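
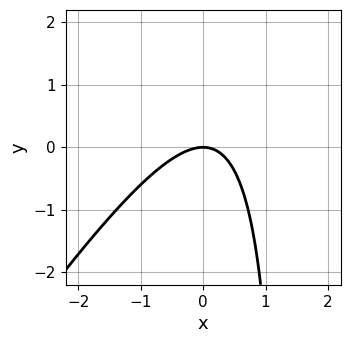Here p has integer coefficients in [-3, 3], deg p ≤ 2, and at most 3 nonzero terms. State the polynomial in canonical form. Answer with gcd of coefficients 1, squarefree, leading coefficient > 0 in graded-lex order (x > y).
3*x^2 - 2*x*y + 3*y

First, the degree is 2 — the shape is more complex than any degree-1 curve.
Next, reading off the gridlines: it meets the y-axis at y = 0 (among the integer gridlines); it meets the x-axis at x = 0 (among the integer gridlines).
Finally, assembling these constraints gives the stated polynomial.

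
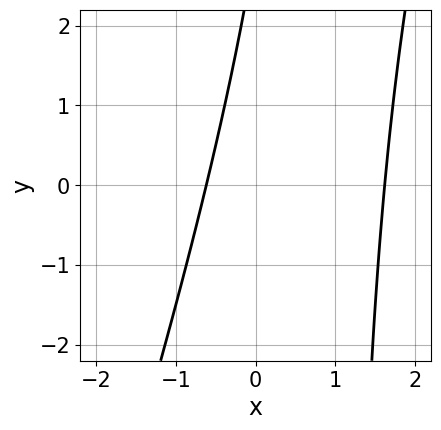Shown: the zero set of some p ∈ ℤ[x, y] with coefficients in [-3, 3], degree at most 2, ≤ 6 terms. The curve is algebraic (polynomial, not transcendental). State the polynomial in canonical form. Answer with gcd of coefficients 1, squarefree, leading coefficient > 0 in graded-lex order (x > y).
3*x^2 - x*y - 3*x + y - 3

(a) deg p = 2. The shape is more complex than any degree-1 curve.
(b) From the axis intercepts and sections: the curve avoids every integer y-axis point in the box.
(c) The integer polynomial consistent with all of this is the stated p.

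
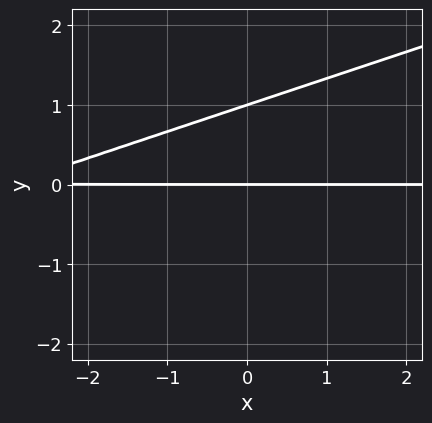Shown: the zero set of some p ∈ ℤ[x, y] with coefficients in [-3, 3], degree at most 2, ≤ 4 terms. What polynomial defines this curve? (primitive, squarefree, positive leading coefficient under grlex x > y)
x*y - 3*y^2 + 3*y

1. deg p = 2. The shape is more complex than any degree-1 curve.
2. From the axis intercepts and sections: among the integer gridlines, it crosses the y-axis at y ∈ {0, 1}; every point of the x-axis in the box is on the curve.
3. The integer polynomial consistent with all of this is the stated p.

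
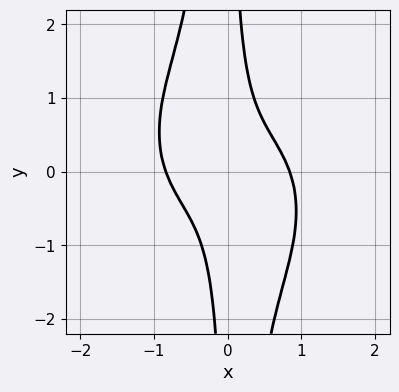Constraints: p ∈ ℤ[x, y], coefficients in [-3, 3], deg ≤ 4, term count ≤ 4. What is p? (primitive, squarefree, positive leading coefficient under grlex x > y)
2*x^4 + 2*x^2*y^2 + 2*x*y - 1

First, degree: no degree-3 curve has this shape, so deg p = 4.
Next, observable constraints: it misses every integer gridline on the y-axis.
Finally, assembling these constraints gives the stated polynomial.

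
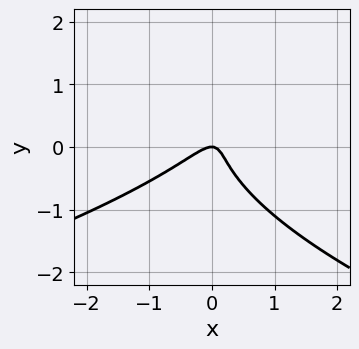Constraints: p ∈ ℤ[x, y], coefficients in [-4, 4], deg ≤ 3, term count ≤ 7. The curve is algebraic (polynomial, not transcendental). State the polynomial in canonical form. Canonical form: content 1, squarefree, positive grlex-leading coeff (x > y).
First, degree: a generic line meets the curve in up to 3 points, so deg p = 3.
Then, observable constraints: one y-axis crossing is at y = 0; one x-axis crossing is at x = 0.
Finally, fitting integer coefficients to these (and the overall shape) gives p.

3*y^3 + 3*x^2 - 3*x*y - y^2 + y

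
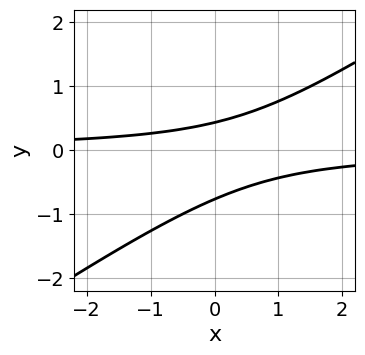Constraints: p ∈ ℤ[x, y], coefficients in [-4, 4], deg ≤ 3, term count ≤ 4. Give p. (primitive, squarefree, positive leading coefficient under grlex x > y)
2*x*y - 3*y^2 - y + 1

First, degree: the shape is more complex than any degree-1 curve, so deg p = 2.
Next, against the integer gridlines: it misses every integer gridline on the x-axis.
Finally, the integer polynomial consistent with all of this is the stated p.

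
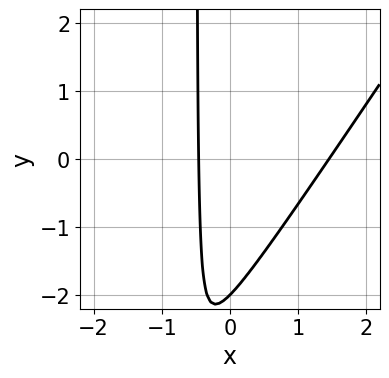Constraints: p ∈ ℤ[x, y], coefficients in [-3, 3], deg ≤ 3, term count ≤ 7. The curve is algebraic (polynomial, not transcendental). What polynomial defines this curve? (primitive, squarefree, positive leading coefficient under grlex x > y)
3*x^2 - 2*x*y - 3*x - y - 2

First, the degree is 2 — no degree-1 curve has this shape.
Then, from the axis intercepts and sections: one y-axis crossing is at y = -2.
Finally, matching integer coefficients to the picture gives p.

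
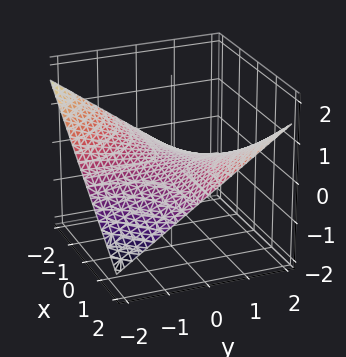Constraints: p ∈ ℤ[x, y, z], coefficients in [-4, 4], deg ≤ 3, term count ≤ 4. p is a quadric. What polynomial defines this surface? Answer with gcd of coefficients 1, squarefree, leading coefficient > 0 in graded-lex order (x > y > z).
x*y - 3*z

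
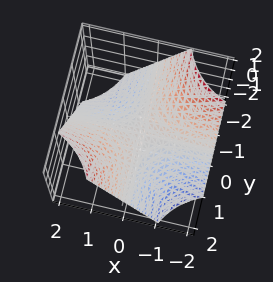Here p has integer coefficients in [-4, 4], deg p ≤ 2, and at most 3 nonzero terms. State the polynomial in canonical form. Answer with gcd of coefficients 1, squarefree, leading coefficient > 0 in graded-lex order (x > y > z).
x*y - z

(a) deg p = 2. A saddle surface; a quadric.
(b) Reading off the gridlines: every point of the x-axis in the box is on the surface; it crosses the z-axis at the gridline z = 0; every point of the y-axis in the box is on the surface.
(c) Matching integer coefficients to the picture gives p.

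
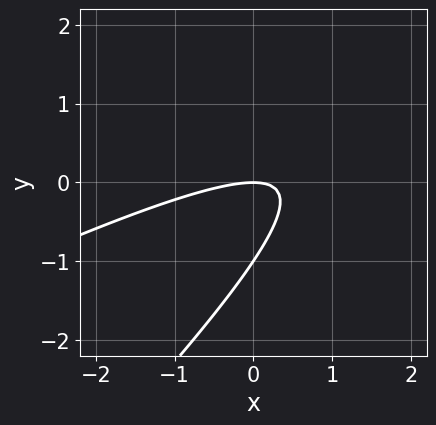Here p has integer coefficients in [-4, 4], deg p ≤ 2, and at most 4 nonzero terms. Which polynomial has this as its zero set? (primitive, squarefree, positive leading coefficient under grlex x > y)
(a) The degree is 2 — the shape is more complex than any degree-1 curve.
(b) From the axis intercepts and sections: among the integer gridlines, it crosses the y-axis at y ∈ {-1, 0}; it meets the x-axis at x = 0 (among the integer gridlines).
(c) Solving for integer coefficients yields p as stated.

x^2 - 3*x*y + 2*y^2 + 2*y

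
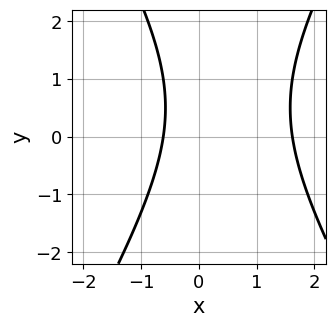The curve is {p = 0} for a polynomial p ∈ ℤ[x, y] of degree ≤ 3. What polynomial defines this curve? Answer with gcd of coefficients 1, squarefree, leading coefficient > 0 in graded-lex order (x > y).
3*x^2 - y^2 - 3*x + y - 3

First, deg p = 2.
Next, against the integer gridlines: it misses every integer gridline on the y-axis.
Finally, these observations pin down the coefficients.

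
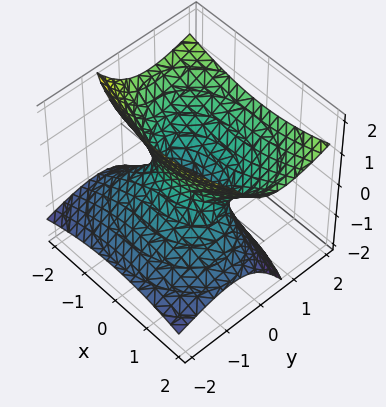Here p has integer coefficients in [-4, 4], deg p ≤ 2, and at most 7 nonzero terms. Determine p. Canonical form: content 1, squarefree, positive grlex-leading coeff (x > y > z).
x^2 + 2*y^2 - 3*y*z - 2*z^2 - 1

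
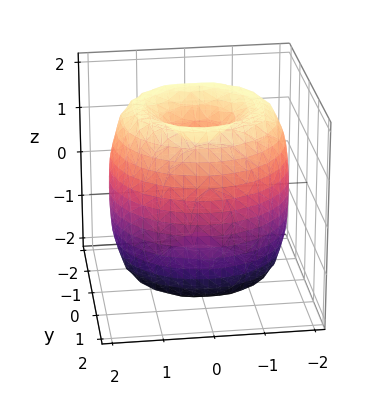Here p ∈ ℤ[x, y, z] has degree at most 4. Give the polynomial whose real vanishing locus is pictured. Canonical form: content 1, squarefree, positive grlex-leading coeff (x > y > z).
The degree is 4 — a generic line meets the surface in up to 4 points.
By symmetry, the z-axis is an axis of rotation, so x and y enter only as x² + y².
From the axis intercepts and sections: a circular section at z = 1 has radius between 1 and 2; the z-axis gridline crossings are at z ∈ {-1, 1}.
The integer polynomial consistent with all of this is the stated p.

x^4 + 2*x^2*y^2 + y^4 - 3*x^2 - 3*y^2 + z^2 - 1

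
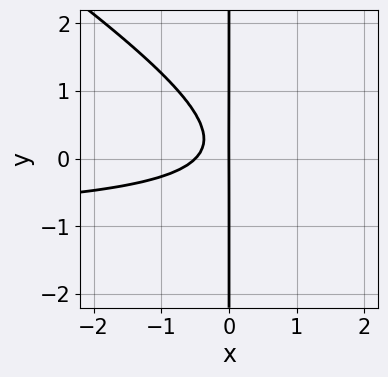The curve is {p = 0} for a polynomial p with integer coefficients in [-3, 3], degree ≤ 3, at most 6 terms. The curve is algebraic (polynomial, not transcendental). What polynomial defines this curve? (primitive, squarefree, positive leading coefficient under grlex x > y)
1. Degree: no degree-2 curve has this shape, so deg p = 3.
2. Reading off the gridlines: it crosses the x-axis at the gridline x = 0; the visible y-axis segment lies entirely on the curve.
3. Solving for integer coefficients yields p as stated.

2*x^2*y + 3*x*y^2 + 2*x^2 - x*y + x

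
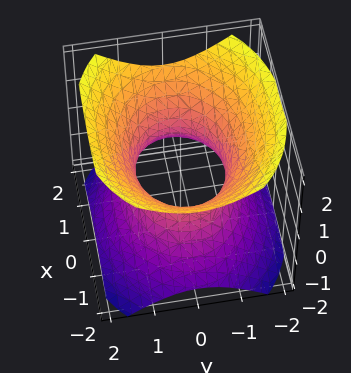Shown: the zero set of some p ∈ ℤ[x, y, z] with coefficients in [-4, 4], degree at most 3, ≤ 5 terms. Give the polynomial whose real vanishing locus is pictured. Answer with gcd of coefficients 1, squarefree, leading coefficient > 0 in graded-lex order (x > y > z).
(a) deg p = 2.
(b) Symmetries: the z ↦ −z reflection is a symmetry, so z appears only in even powers; mirror symmetry x ↦ −x ⇒ only even powers of x; mirror symmetry y ↦ −y ⇒ only even powers of y.
(c) From the visible intercepts: the y-axis gridline crossings are at y ∈ {-1, 1}; no z-intercept at any integer in the box.
(d) Solving for integer coefficients yields p as stated.

2*x^2 + 3*y^2 - 3*z^2 - 3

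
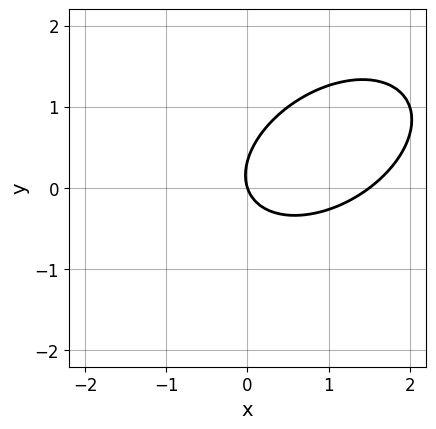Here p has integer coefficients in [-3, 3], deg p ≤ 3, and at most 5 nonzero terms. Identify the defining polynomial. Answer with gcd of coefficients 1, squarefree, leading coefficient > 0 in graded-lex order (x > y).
First, degree: no degree-1 curve has this shape, so deg p = 2.
Then, observable constraints: it meets the y-axis at y = 0 (among the integer gridlines); it crosses the x-axis at the gridline x = 0.
Finally, these observations pin down the coefficients.

2*x^2 - 2*x*y + 3*y^2 - 3*x - y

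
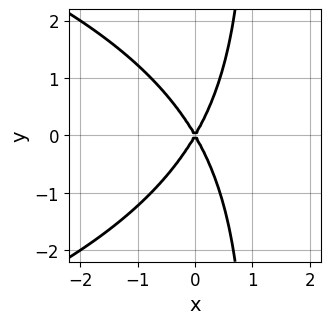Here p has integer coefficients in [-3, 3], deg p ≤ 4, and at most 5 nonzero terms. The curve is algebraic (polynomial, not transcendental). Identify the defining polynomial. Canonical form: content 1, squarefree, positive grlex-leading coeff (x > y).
x*y^2 + 3*x^2 - y^2

First, deg p = 3. The shape is more complex than any degree-2 curve.
Then, symmetries: the y ↦ −y reflection is a symmetry, so y appears only in even powers.
Next, checking where it meets the axes: one x-axis crossing is at x = 0; one y-axis crossing is at y = 0.
Finally, assembling these constraints gives the stated polynomial.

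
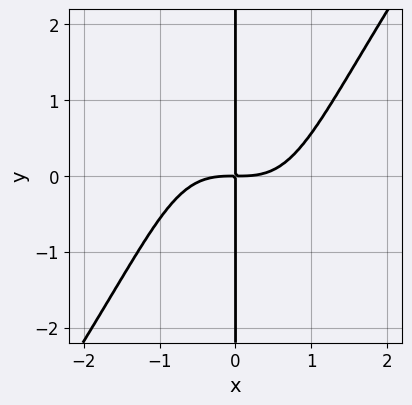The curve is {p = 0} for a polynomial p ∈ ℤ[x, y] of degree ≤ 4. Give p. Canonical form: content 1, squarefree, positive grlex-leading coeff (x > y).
2*x^4 - x^2*y^2 - 3*x*y

First, deg p = 4.
Then, from the axis intercepts and sections: the visible y-axis segment lies entirely on the curve.
Finally, solving for integer coefficients yields p as stated.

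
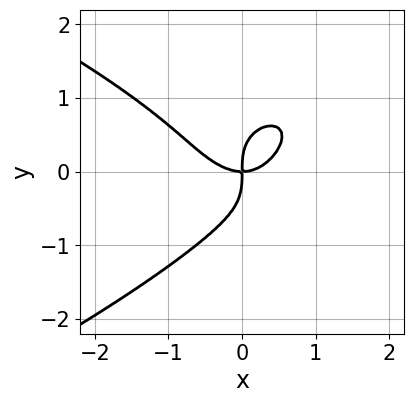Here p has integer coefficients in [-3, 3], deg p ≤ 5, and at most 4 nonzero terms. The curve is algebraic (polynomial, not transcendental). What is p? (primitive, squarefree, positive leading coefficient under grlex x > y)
Degree: a generic line meets the curve in up to 4 points, so deg p = 4.
From the visible intercepts: one y-axis crossing is at y = 0; one x-axis crossing is at x = 0.
These observations pin down the coefficients.

3*y^4 + 3*x^3 + x^2*y - 3*x*y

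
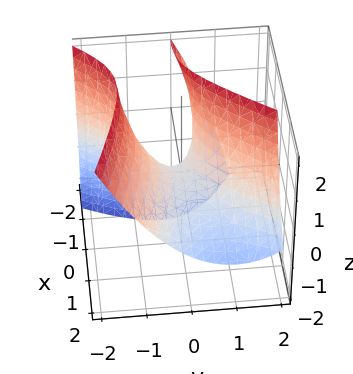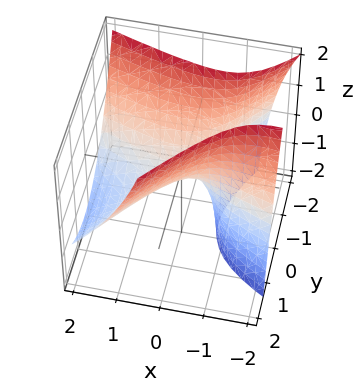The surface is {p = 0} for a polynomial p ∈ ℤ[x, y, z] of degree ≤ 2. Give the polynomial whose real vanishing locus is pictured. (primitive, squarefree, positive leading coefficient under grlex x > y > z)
x^2 + 2*x*y + 2*x*z - 2*y^2 + 2*z

1. deg p = 2.
2. Against the integer gridlines: one z-axis crossing is at z = 0; it crosses the x-axis at the gridline x = 0; one y-axis crossing is at y = 0.
3. Assembling these constraints gives the stated polynomial.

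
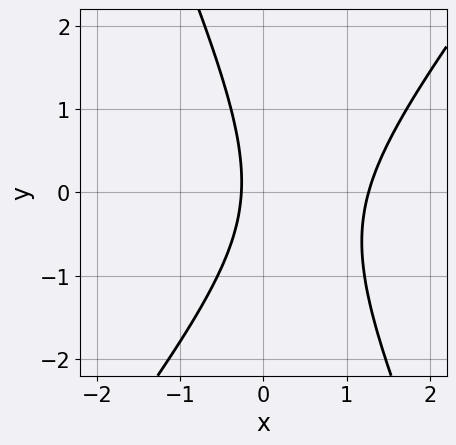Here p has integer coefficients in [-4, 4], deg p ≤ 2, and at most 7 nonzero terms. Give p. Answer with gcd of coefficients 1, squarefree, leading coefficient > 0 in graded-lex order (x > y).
1. deg p = 2. No degree-1 curve has this shape.
2. From the axis intercepts and sections: it misses every integer gridline on the y-axis.
3. Together with the visible shape, these determine p as stated.

3*x^2 - x*y - y^2 - 3*x - 1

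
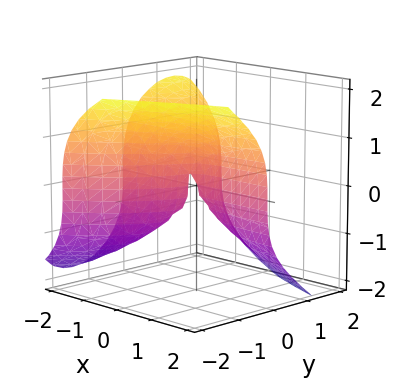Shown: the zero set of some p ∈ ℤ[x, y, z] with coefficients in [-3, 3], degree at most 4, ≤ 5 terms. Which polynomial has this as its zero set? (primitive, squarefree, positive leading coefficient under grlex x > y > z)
(a) The degree is 3 — a generic line meets the surface in up to 3 points.
(b) From the visible intercepts: it crosses the z-axis at the gridline z = 0; the visible x-axis segment lies entirely on the surface; it crosses the y-axis at the gridline y = 0.
(c) The integer polynomial consistent with all of this is the stated p.

y^3 + z^3 + 3*x*y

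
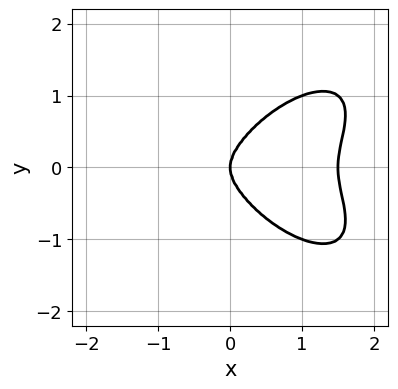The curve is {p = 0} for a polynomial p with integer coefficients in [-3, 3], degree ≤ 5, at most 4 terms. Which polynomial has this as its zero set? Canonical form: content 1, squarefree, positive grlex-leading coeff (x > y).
First, deg p = 4.
Next, symmetries: the y ↦ −y reflection is a symmetry, so y appears only in even powers.
Then, observable constraints: one y-axis crossing is at y = 0; it meets the x-axis at x = 0 (among the integer gridlines).
Finally, together with the visible shape, these determine p as stated.

2*x^4 + 3*y^4 - 3*x^3 - 2*x*y^2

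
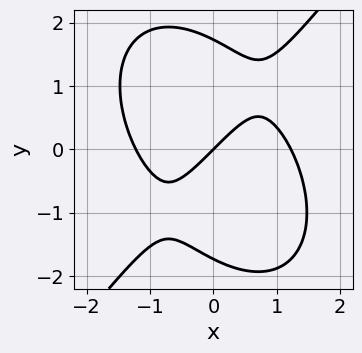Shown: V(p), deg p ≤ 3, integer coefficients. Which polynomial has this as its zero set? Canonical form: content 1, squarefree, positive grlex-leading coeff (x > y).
deg p = 3. No degree-2 curve has this shape.
Against the integer gridlines: it crosses the x-axis at the gridline x = 0; it meets the y-axis at y = 0 (among the integer gridlines).
The integer polynomial consistent with all of this is the stated p.

2*x^3 - y^3 - 3*x + 3*y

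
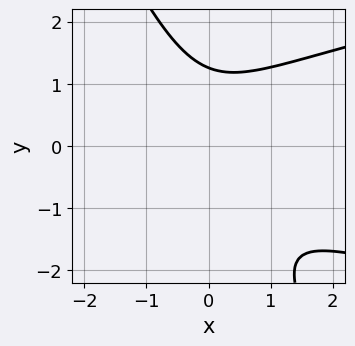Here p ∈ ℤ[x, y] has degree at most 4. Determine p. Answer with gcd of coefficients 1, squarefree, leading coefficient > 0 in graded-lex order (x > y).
2*x*y^2 + y^3 - 2*x^2 - x*y - 2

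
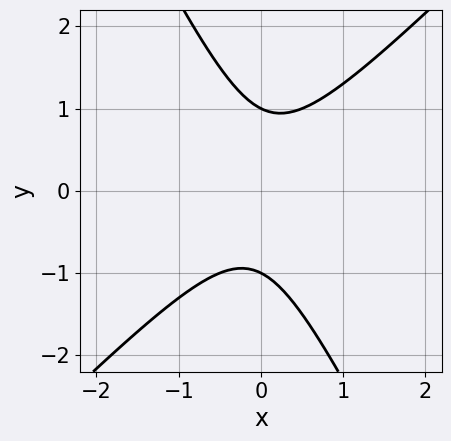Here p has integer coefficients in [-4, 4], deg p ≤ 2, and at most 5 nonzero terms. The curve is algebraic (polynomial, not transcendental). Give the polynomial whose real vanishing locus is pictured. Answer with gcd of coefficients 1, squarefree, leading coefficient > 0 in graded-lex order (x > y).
(a) deg p = 2. No degree-1 curve has this shape.
(b) From the visible intercepts: among the integer gridlines, it crosses the y-axis at y ∈ {-1, 1}; no x-intercept at any integer in the box.
(c) Fitting integer coefficients to these (and the overall shape) gives p.

2*x^2 - x*y - y^2 + 1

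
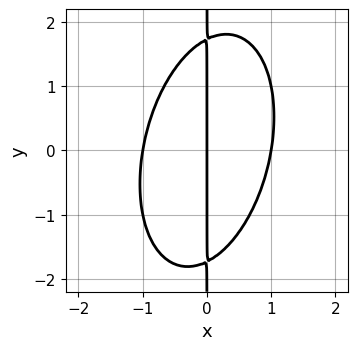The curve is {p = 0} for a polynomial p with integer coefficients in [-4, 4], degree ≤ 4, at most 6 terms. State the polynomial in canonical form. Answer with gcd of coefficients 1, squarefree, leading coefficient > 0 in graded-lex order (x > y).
3*x^3 - x^2*y + x*y^2 - 3*x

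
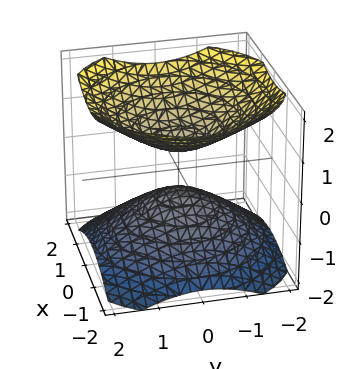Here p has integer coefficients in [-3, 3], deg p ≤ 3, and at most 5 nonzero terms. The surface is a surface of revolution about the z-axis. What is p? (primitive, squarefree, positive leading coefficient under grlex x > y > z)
2*x^2 + 2*y^2 - 3*z^2 + 1

1. There are 2 components. Treating them together as one polynomial.
2. Degree: no degree-1 surface has this shape, so deg p = 2.
3. By symmetry, the surface is invariant under rotation about z: p = q(x² + y², z).
4. Reading off the gridlines: the surface avoids every integer x-axis point in the box; a circular section at z = -1 has radius exactly 1; the surface avoids every integer y-axis point in the box.
5. Solving for integer coefficients yields p as stated.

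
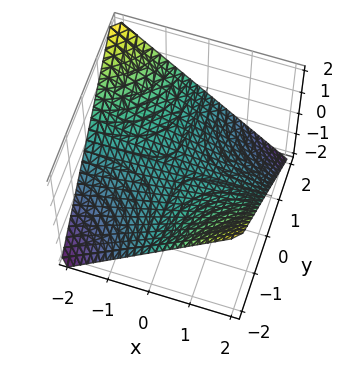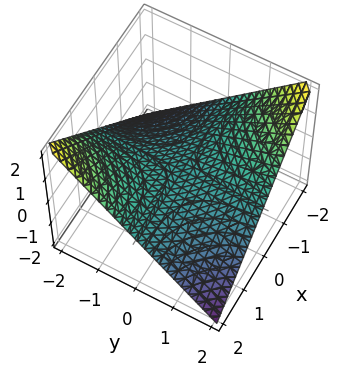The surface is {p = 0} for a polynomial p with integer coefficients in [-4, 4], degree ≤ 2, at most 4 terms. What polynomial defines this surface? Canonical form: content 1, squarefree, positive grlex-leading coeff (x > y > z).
x*y + 2*z

1. deg p = 2.
2. Against the integer gridlines: it meets the z-axis at z = 0 (among the integer gridlines); every point of the y-axis in the box is on the surface; every point of the x-axis in the box is on the surface.
3. Solving for integer coefficients yields p as stated.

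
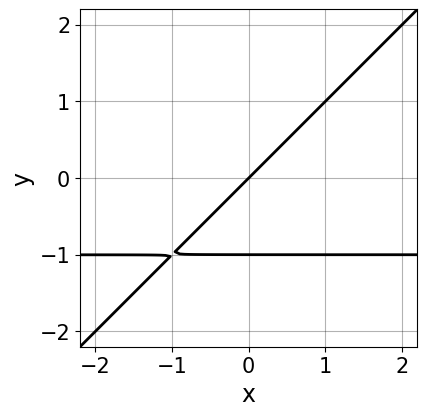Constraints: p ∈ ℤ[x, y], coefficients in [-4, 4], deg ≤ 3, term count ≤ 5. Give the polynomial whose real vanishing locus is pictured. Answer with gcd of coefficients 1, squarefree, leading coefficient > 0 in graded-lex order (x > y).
x*y - y^2 + x - y

Degree: a generic line meets the curve in up to 2 points, so deg p = 2.
Checking where it meets the axes: it crosses the x-axis at the gridline x = 0; the y-axis gridline crossings are at y ∈ {-1, 0}.
The integer polynomial consistent with all of this is the stated p.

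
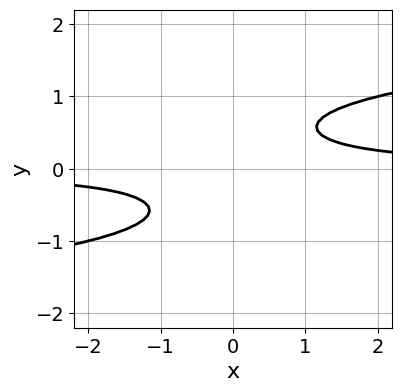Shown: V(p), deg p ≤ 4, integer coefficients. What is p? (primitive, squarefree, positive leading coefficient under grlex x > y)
3*y^4 - 2*x*y + 1

First, degree: no degree-3 curve has this shape, so deg p = 4.
Next, checking where it meets the axes: it misses every integer gridline on the x-axis; it misses every integer gridline on the y-axis.
Finally, matching integer coefficients to the picture gives p.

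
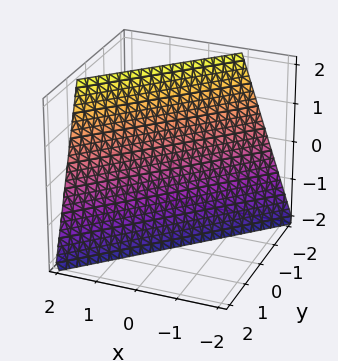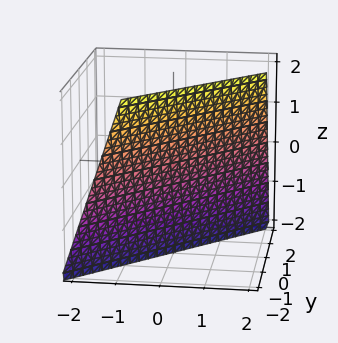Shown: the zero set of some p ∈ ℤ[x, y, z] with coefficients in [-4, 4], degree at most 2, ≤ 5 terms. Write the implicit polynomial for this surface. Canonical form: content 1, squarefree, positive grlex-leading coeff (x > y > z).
deg p = 1. Every cross-section is a straight line — this is a plane.
From the axis intercepts and sections: it crosses the z-axis at the gridline z = -2.
Assembling these constraints gives the stated polynomial.

3*x - 3*y - z - 2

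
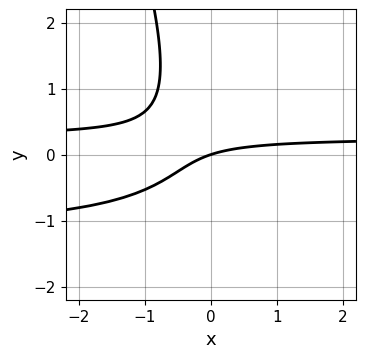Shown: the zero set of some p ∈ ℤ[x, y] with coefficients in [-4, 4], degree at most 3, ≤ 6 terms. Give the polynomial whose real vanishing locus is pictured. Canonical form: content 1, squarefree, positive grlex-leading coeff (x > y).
1. deg p = 3. A generic line meets the curve in up to 3 points.
2. From the axis intercepts and sections: it meets the x-axis at x = 0 (among the integer gridlines); it crosses the y-axis at the gridline y = 0.
3. These observations pin down the coefficients.

3*x*y^2 + y^3 + 3*x*y - x + 3*y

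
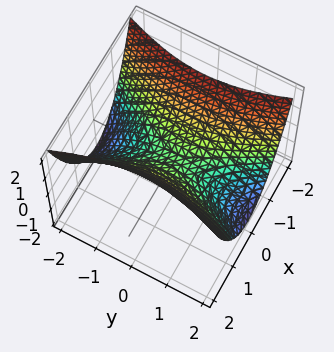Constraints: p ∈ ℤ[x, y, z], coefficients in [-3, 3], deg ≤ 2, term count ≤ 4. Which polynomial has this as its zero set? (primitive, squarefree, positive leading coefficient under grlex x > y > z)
First, deg p = 2. A hyperbolic paraboloid; a quadric.
Then, symmetries: mirror symmetry y ↦ −y ⇒ only even powers of y; the x ↦ −x reflection is a symmetry, so x appears only in even powers.
Next, against the integer gridlines: it crosses the y-axis at the gridline y = 0; one z-axis crossing is at z = 0; it crosses the x-axis at the gridline x = 0.
Finally, matching integer coefficients to the picture gives p.

3*x^2 - y^2 - 3*z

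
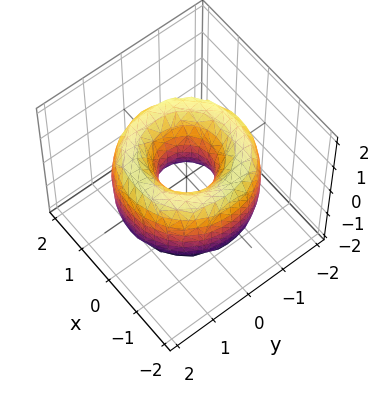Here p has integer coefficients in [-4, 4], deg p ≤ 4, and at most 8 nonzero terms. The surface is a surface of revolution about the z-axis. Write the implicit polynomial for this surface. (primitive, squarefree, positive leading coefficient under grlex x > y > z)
x^4 + 2*x^2*y^2 + y^4 - 3*x^2 - 3*y^2 + z^2 + 1

1. The degree is 4 — no degree-3 surface has this shape.
2. By symmetry, every cross-section ⟂ z is a circle, so x, y appear only via x² + y².
3. Against the integer gridlines: a circular section at z = 0 has radius between 0 and 1; the surface avoids every integer z-axis point in the box.
4. Together with the visible shape, these determine p as stated.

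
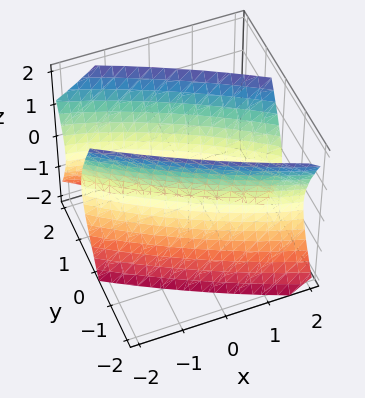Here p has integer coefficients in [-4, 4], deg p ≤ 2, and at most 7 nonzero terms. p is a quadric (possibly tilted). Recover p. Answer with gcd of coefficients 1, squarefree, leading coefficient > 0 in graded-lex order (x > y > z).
x^2 + 3*x*y + 3*y^2 - z^2 - 2

1. There are 2 components. Treating them together as one polynomial.
2. The degree is 2 — a generic line meets the surface in up to 2 points.
3. Reading off the gridlines: the surface avoids every integer z-axis point in the box.
4. These observations pin down the coefficients.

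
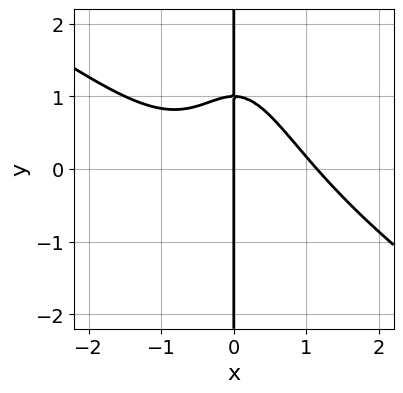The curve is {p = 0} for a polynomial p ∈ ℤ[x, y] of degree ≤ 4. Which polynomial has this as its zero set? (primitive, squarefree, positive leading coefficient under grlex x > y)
First, the degree is 4 — a generic line meets the curve in up to 4 points.
Then, reading off the gridlines: every point of the y-axis in the box is on the curve; it meets the x-axis at x = 0 (among the integer gridlines).
Finally, assembling these constraints gives the stated polynomial.

2*x^4 + 3*x^3*y + 3*x*y - 3*x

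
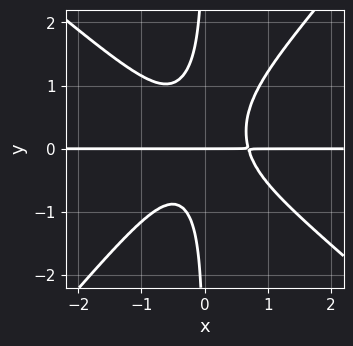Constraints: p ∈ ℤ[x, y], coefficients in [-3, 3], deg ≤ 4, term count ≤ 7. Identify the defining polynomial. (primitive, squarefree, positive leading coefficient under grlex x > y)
3*x^3*y + x^2*y^2 - 3*x*y^3 + x*y^2 - y

First, deg p = 4. No degree-3 curve has this shape.
Then, checking where it meets the axes: it crosses the y-axis at the gridline y = 0; every point of the x-axis in the box is on the curve.
Finally, fitting integer coefficients to these (and the overall shape) gives p.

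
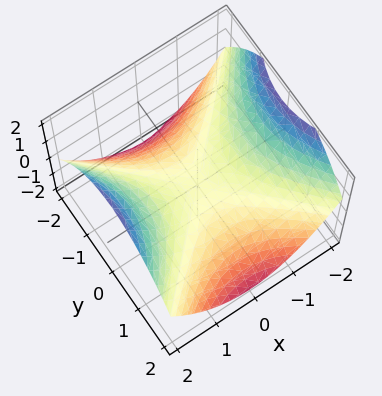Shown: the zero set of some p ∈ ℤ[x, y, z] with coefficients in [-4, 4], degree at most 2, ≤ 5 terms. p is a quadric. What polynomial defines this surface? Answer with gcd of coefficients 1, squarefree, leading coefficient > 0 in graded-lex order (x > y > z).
x^2 - y^2 - 2*z

Degree: a saddle surface; a quadric, so deg p = 2.
Symmetries: it's symmetric under y → −y, forcing even powers of y; it's symmetric under x → −x, forcing even powers of x.
Checking where it meets the axes: it crosses the z-axis at the gridline z = 0; it meets the y-axis at y = 0 (among the integer gridlines); it meets the x-axis at x = 0 (among the integer gridlines).
Together with the visible shape, these determine p as stated.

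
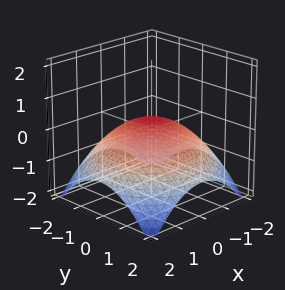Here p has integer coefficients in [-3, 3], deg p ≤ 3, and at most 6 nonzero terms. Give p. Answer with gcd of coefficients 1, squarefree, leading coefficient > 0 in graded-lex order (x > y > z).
deg p = 2. No degree-1 surface has this shape.
By symmetry, the z-axis is an axis of rotation, so x and y enter only as x² + y².
From the visible intercepts: among the integer gridlines, it crosses the y-axis at y ∈ {-1, 1}; a circular section at z = 0 has radius exactly 1; among the integer gridlines, it crosses the x-axis at x ∈ {-1, 1}.
Matching integer coefficients to the picture gives p.

x^2 + y^2 + 3*z - 1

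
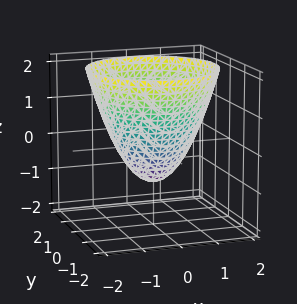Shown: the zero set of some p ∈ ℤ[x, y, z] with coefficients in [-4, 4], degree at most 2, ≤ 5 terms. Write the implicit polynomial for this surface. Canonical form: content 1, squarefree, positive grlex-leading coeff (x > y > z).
1. The degree is 2 — a generic line meets the surface in up to 2 points.
2. Symmetry: the surface is invariant under rotation about z: p = q(x² + y², z).
3. Reading off the gridlines: the y-axis gridline crossings are at y ∈ {-1, 1}; the x-axis gridline crossings are at x ∈ {-1, 1}; a circular section at z = 1 has radius between 1 and 2; it meets the z-axis at z = -1 (among the integer gridlines).
4. Fitting integer coefficients to these (and the overall shape) gives p.

x^2 + y^2 - z - 1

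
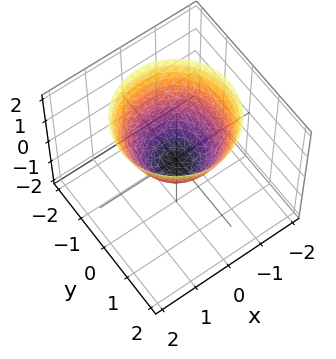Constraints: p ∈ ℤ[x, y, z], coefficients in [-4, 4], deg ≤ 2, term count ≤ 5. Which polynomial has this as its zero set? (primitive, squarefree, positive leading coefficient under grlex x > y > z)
First, degree: a generic line meets the surface in up to 2 points, so deg p = 2.
Then, symmetries: the surface is invariant under rotation about z: p = q(x² + y², z).
Next, checking where it meets the axes: a circular section at z = 2 has radius between 1 and 2.
Finally, fitting integer coefficients to these (and the overall shape) gives p.

3*x^2 + 3*y^2 - 3*z - 1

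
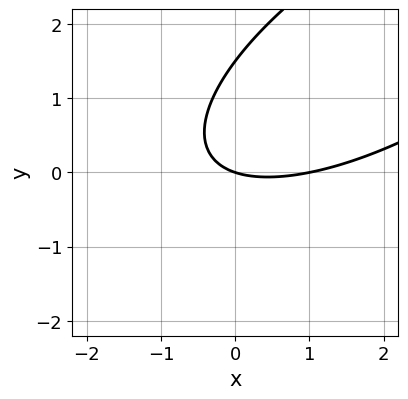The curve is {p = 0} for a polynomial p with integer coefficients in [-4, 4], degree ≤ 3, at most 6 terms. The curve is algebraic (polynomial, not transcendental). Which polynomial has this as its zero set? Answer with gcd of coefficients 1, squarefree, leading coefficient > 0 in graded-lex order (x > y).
The degree is 2 — the shape is more complex than any degree-1 curve.
From the axis intercepts and sections: among the integer gridlines, it crosses the x-axis at x ∈ {0, 1}; one y-axis crossing is at y = 0.
Putting this together gives p.

x^2 - 2*x*y + 2*y^2 - x - 3*y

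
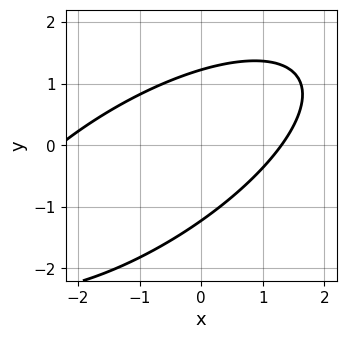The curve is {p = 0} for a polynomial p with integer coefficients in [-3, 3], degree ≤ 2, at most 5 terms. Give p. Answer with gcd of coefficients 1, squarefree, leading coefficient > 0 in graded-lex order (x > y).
x^2 - 2*x*y + 2*y^2 + x - 3

deg p = 2. A generic line meets the curve in up to 2 points.
Putting this together gives p.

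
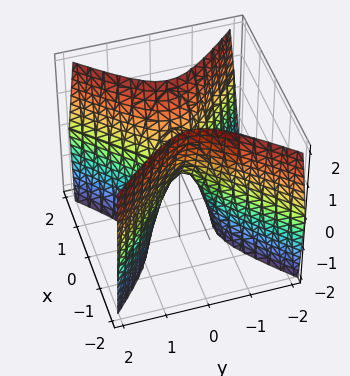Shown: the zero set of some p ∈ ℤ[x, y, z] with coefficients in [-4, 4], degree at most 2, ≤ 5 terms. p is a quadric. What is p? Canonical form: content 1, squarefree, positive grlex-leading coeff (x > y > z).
3*x^2 - 3*y^2 - z

1. deg p = 2.
2. Symmetries: it's symmetric under x → −x, forcing even powers of x; mirror symmetry y ↦ −y ⇒ only even powers of y.
3. Checking where it meets the axes: it crosses the z-axis at the gridline z = 0; one x-axis crossing is at x = 0.
4. Together with the visible shape, these determine p as stated.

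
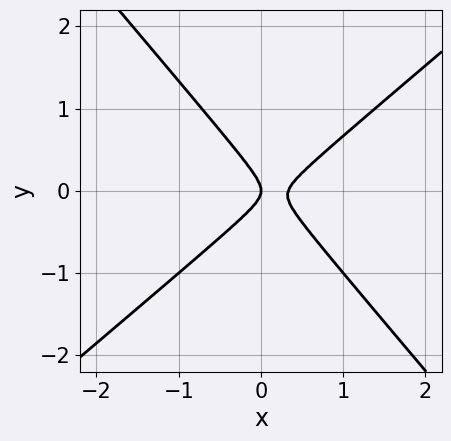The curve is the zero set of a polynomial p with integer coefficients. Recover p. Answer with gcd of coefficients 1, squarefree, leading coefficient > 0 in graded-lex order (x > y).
(a) deg p = 2. The shape is more complex than any degree-1 curve.
(b) Observable constraints: one y-axis crossing is at y = 0; one x-axis crossing is at x = 0.
(c) The integer polynomial consistent with all of this is the stated p.

3*x^2 - x*y - 3*y^2 - x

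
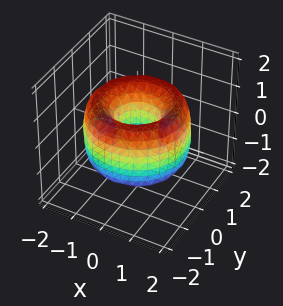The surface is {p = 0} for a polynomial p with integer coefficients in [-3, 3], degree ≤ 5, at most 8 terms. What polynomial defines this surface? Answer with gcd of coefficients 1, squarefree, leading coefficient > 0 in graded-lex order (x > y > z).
1. Degree: no degree-3 surface has this shape, so deg p = 4.
2. Symmetries: rotational symmetry about the z-axis ⇒ p depends on x, y only through x² + y².
3. Checking where it meets the axes: a circular section at z = 1 has radius exactly 1; the surface avoids every integer z-axis point in the box.
4. Solving for integer coefficients yields p as stated.

x^4 + 2*x^2*y^2 + y^4 - 3*x^2 - 3*y^2 + z^2 + 1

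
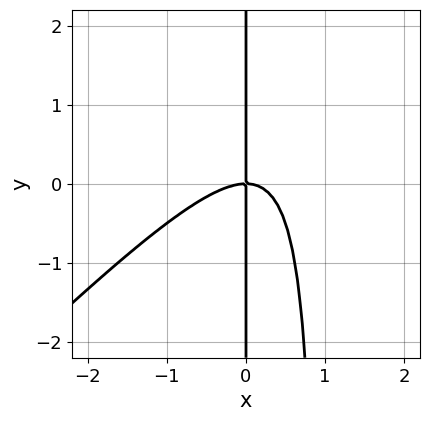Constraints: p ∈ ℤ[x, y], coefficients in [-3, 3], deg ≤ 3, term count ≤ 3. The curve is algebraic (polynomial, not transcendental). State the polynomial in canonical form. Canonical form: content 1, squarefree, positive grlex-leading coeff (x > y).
First, the degree is 3 — no degree-2 curve has this shape.
Then, against the integer gridlines: it crosses the x-axis at the gridline x = 0; the visible y-axis segment lies entirely on the curve.
Finally, these observations pin down the coefficients.

x^3 - x^2*y + x*y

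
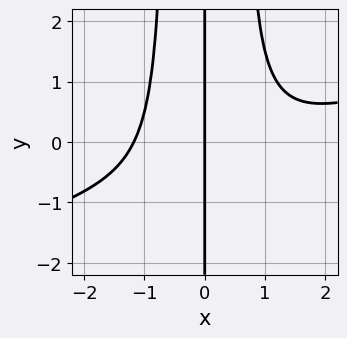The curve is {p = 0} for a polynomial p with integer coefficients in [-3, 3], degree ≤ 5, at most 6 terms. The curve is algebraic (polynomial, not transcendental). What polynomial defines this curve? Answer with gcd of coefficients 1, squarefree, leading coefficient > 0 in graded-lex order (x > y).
x^4 - 3*x^3*y - x^3 + x*y + 3*x

First, degree: no degree-3 curve has this shape, so deg p = 4.
Then, reading off the gridlines: the visible y-axis segment lies entirely on the curve; it meets the x-axis at x = 0 (among the integer gridlines).
Finally, solving for integer coefficients yields p as stated.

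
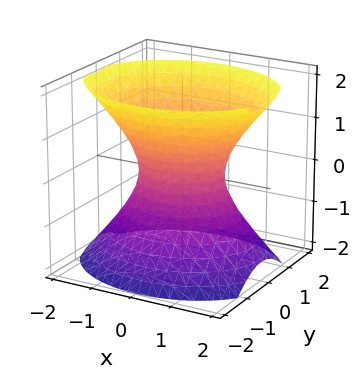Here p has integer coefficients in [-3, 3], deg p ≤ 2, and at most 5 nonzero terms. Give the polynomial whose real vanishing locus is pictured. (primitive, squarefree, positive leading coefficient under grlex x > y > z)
2*x^2 + 3*y^2 - 2*z^2 - 2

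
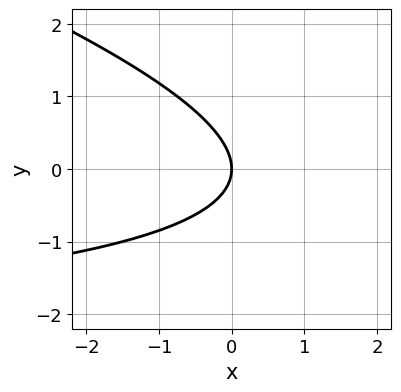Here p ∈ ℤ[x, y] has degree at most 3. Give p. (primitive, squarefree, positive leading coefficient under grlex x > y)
x*y + 3*y^2 + 3*x

First, the degree is 2 — no degree-1 curve has this shape.
Next, against the integer gridlines: it crosses the y-axis at the gridline y = 0; it crosses the x-axis at the gridline x = 0.
Finally, solving for integer coefficients yields p as stated.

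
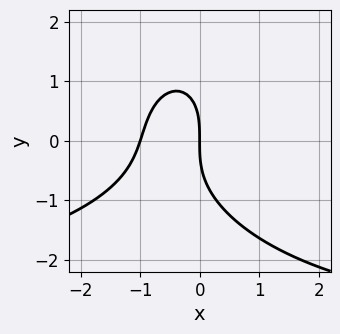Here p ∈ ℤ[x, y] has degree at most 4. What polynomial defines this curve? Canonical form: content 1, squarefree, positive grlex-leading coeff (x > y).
x^2*y + y^3 + 3*x^2 + 3*x

(a) Degree: the shape is more complex than any degree-2 curve, so deg p = 3.
(b) Checking where it meets the axes: it crosses the y-axis at the gridline y = 0; among the integer gridlines, it crosses the x-axis at x ∈ {-1, 0}.
(c) Together with the visible shape, these determine p as stated.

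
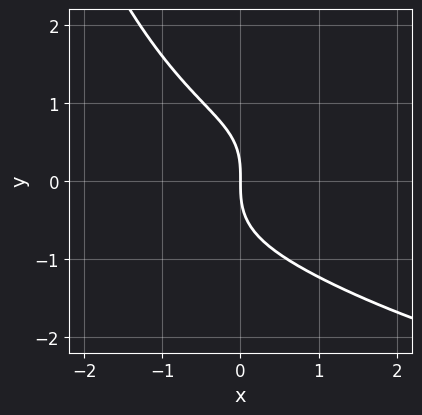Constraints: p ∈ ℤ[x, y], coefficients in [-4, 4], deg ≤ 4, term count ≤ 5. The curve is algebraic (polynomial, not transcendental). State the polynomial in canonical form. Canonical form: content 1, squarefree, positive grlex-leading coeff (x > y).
First, degree: no degree-3 curve has this shape, so deg p = 4.
Then, against the integer gridlines: it meets the x-axis at x = 0 (among the integer gridlines); it crosses the y-axis at the gridline y = 0.
Finally, matching integer coefficients to the picture gives p.

x^2*y^2 - x^3 + x^2*y - 2*y^3 - 3*x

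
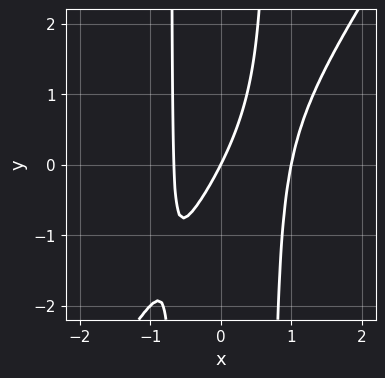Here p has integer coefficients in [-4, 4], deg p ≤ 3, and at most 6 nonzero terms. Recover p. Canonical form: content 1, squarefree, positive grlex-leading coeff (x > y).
(a) The degree is 3 — the shape is more complex than any degree-2 curve.
(b) From the axis intercepts and sections: among the integer gridlines, it crosses the x-axis at x ∈ {0, 1}; it meets the y-axis at y = 0 (among the integer gridlines).
(c) Assembling these constraints gives the stated polynomial.

3*x^3 - 2*x^2*y - x^2 - 2*x + y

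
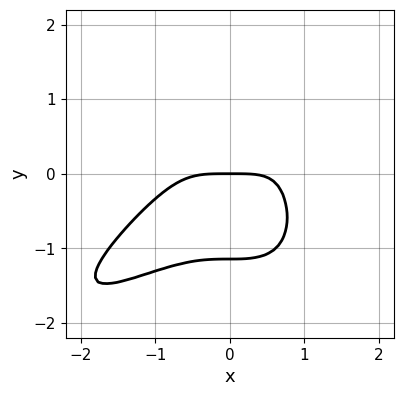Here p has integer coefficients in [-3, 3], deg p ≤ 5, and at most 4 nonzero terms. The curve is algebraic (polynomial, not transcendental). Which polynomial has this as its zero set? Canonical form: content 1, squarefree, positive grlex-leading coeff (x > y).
2*x^4 - 3*x^3*y + 2*y^4 + 3*y

Degree: no degree-3 curve has this shape, so deg p = 4.
Against the integer gridlines: it meets the y-axis at y = 0 (among the integer gridlines); it crosses the x-axis at the gridline x = 0.
Putting this together gives p.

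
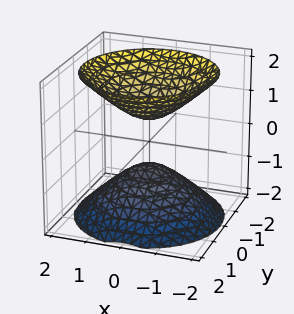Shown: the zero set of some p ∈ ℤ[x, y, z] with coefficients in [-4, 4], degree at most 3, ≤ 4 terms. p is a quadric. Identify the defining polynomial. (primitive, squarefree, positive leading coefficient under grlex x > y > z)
First, the picture has 2 separate pieces. They look like related sheets of one shape, so recover p as a whole.
Next, degree: two sheets facing apart; a quadric, so deg p = 2.
Next, symmetries: the z ↦ −z reflection is a symmetry, so z appears only in even powers; the surface is invariant under rotation about z: p = q(x² + y², z).
Next, from the axis intercepts and sections: a circular section at z = 2 has radius between 1 and 2; it misses every integer gridline on the x-axis; it misses every integer gridline on the y-axis.
Finally, solving for integer coefficients yields p as stated.

2*x^2 + 2*y^2 - 2*z^2 + 1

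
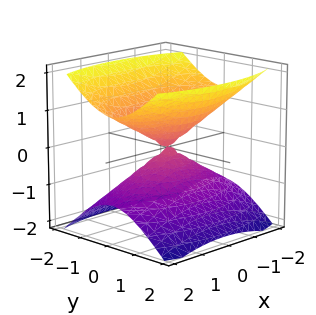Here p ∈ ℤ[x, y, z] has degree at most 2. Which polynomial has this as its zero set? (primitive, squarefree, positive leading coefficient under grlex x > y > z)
x^2 + 3*y^2 - 3*z^2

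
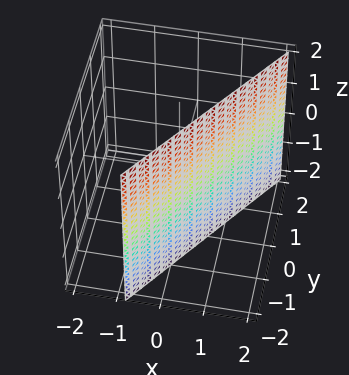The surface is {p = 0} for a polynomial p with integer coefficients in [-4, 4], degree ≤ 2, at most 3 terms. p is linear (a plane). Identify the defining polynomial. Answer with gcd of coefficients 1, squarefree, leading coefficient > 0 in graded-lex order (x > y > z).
3*x - 2*y - 2

1. deg p = 1. Every cross-section is a straight line — this is a plane.
2. From the axis intercepts and sections: one y-axis crossing is at y = -1; the surface avoids every integer z-axis point in the box.
3. Assembling these constraints gives the stated polynomial.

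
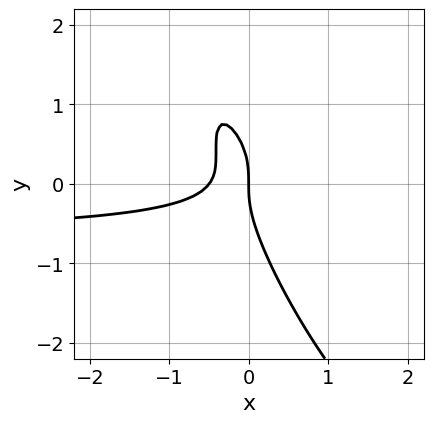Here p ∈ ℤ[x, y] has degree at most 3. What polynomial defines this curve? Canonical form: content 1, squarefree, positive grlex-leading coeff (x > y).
3*x^2*y + 3*x*y^2 + y^3 + 2*x^2 + x

1. Degree: the shape is more complex than any degree-2 curve, so deg p = 3.
2. From the axis intercepts and sections: it crosses the y-axis at the gridline y = 0; it crosses the x-axis at the gridline x = 0.
3. These observations pin down the coefficients.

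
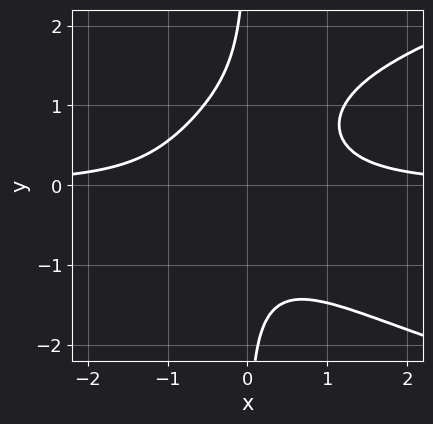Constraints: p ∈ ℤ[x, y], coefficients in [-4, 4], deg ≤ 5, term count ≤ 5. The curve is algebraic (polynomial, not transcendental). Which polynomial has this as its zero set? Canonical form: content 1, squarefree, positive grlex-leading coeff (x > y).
Degree: no degree-3 curve has this shape, so deg p = 4.
Reading off the gridlines: the curve avoids every integer y-axis point in the box; it misses every integer gridline on the x-axis.
Matching integer coefficients to the picture gives p.

2*x*y^3 - 3*x^2*y + 2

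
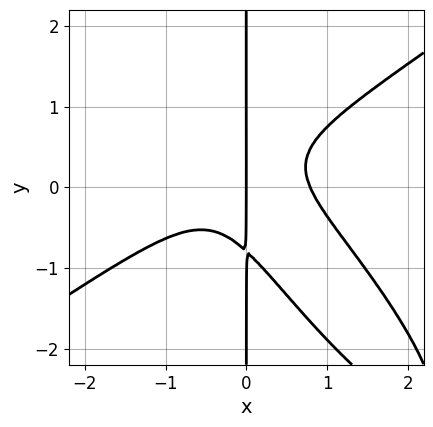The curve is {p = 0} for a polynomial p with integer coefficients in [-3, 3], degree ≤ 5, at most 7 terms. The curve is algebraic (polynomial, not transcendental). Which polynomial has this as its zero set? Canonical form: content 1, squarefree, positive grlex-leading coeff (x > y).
First, deg p = 4. A generic line meets the curve in up to 4 points.
Next, observable constraints: every point of the y-axis in the box is on the curve; it crosses the x-axis at the gridline x = 0.
Finally, together with the visible shape, these determine p as stated.

2*x^4 - 3*x^2*y^2 - 2*x*y^3 + 2*x^2*y - x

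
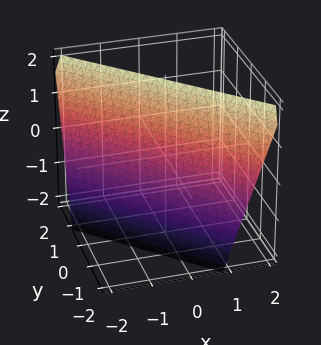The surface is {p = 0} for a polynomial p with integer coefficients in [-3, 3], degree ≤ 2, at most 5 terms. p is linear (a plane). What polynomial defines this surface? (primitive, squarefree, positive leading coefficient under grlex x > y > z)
3*x + 3*y - z + 2

deg p = 1. The surface is flat (a plane).
From the axis intercepts and sections: one z-axis crossing is at z = 2.
Fitting integer coefficients to these (and the overall shape) gives p.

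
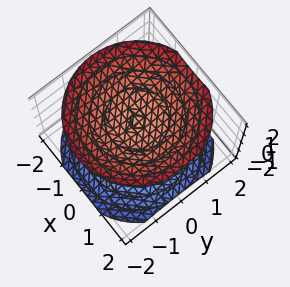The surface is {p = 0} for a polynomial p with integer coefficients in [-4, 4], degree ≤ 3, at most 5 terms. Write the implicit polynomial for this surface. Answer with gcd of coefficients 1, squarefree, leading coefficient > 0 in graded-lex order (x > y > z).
The picture has 2 separate pieces. Treating them together as one polynomial.
The degree is 2 — two separate bowl-shaped sheets opening away from each other; a quadric.
Symmetries: the z-axis is an axis of rotation, so x and y enter only as x² + y²; it's symmetric under z → −z, forcing even powers of z.
Reading off the gridlines: no x-intercept at any integer in the box; it misses every integer gridline on the y-axis; among the integer gridlines, it crosses the z-axis at z ∈ {-1, 1}.
Matching integer coefficients to the picture gives p.

2*x^2 + 2*y^2 - 3*z^2 + 3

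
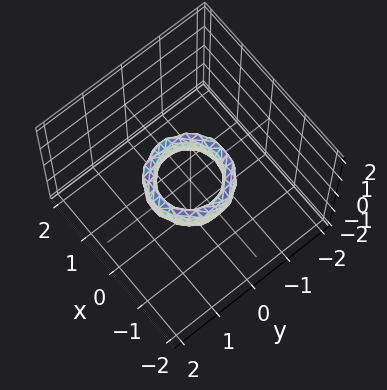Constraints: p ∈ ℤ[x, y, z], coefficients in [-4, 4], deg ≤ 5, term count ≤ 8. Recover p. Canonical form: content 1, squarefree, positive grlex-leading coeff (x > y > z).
First, deg p = 4. The shape is more complex than any degree-3 surface.
Then, symmetry: the surface is invariant under rotation about z: p = q(x² + y², z).
Next, observable constraints: among the integer gridlines, it crosses the y-axis at y ∈ {-1, 1}; it misses every integer gridline on the z-axis.
Finally, fitting integer coefficients to these (and the overall shape) gives p. Check: (1, 0, 0) on the x-axis lies on the surface, and p(1, 0, 0) = 0. ✓

2*x^4 + 4*x^2*y^2 + 2*y^4 - 3*x^2 - 3*y^2 + z^2 + 1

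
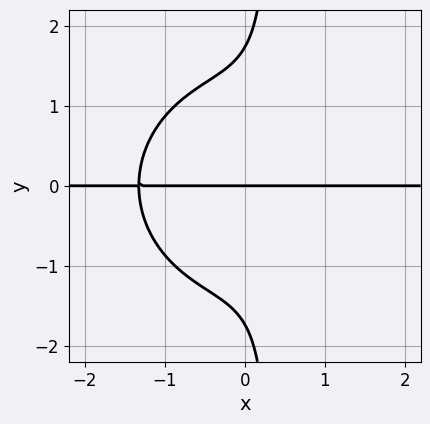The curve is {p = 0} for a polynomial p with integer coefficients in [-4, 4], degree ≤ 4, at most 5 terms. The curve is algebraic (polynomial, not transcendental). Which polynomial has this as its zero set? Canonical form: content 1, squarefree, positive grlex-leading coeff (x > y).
3*x^3*y + 3*x*y^3 - y^3 - 3*x*y + 3*y

1. Degree: the shape is more complex than any degree-3 curve, so deg p = 4.
2. From the axis intercepts and sections: every point of the x-axis in the box is on the curve; one y-axis crossing is at y = 0.
3. The integer polynomial consistent with all of this is the stated p.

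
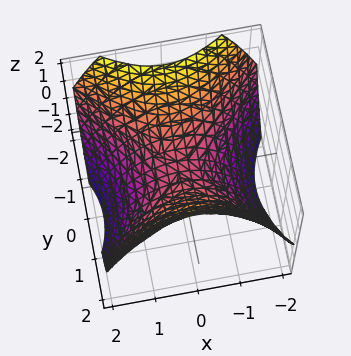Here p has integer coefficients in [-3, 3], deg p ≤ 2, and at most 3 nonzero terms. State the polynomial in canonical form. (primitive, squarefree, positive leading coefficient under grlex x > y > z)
2*x^2 - 2*y^2 + 3*z

1. Degree: a hyperbolic paraboloid; a quadric, so deg p = 2.
2. Symmetries: mirror symmetry y ↦ −y ⇒ only even powers of y; it's symmetric under x → −x, forcing even powers of x.
3. From the axis intercepts and sections: one y-axis crossing is at y = 0; it crosses the z-axis at the gridline z = 0; one x-axis crossing is at x = 0.
4. Putting this together gives p.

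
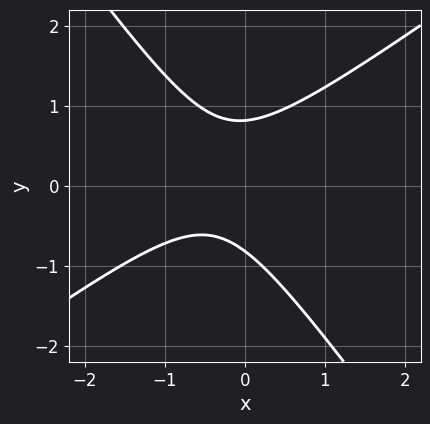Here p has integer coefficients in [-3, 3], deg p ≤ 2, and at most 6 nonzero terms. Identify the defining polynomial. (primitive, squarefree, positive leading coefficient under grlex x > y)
(a) deg p = 2. The shape is more complex than any degree-1 curve.
(b) From the visible intercepts: no x-intercept at any integer in the box.
(c) Assembling these constraints gives the stated polynomial.

3*x^2 - 2*x*y - 3*y^2 + 2*x + 2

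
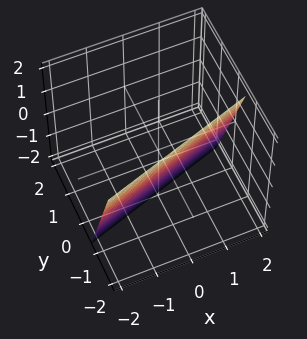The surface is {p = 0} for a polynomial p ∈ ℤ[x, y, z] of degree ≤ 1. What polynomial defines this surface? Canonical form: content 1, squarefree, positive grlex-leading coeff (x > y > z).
x - 3*y - z - 2

1. The degree is 1 — every cross-section is a straight line — this is a plane.
2. From the visible intercepts: it meets the x-axis at x = 2 (among the integer gridlines); it meets the z-axis at z = -2 (among the integer gridlines).
3. Together with the visible shape, these determine p as stated.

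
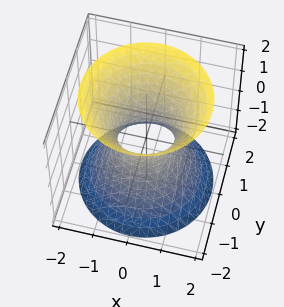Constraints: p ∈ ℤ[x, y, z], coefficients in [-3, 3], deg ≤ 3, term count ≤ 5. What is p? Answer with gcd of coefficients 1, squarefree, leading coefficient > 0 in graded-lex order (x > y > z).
3*x^2 + 3*y^2 - 2*z^2 - 2

(a) The degree is 2 — an hourglass — one-sheet hyperboloid; a quadric.
(b) Symmetries: the surface is invariant under rotation about z: p = q(x² + y², z); mirror symmetry z ↦ −z ⇒ only even powers of z.
(c) From the axis intercepts and sections: a circular section at z = 0 has radius between 0 and 1; no z-intercept at any integer in the box.
(d) Putting this together gives p.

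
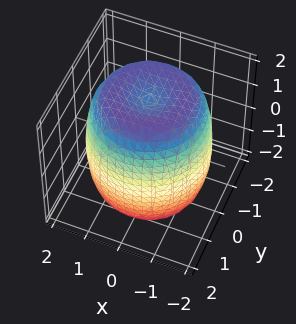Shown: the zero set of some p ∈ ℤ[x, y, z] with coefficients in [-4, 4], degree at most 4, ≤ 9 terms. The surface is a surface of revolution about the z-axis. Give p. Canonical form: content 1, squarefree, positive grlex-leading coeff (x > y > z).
x^4 + 2*x^2*y^2 + y^4 - 2*x^2 - 2*y^2 + z^2 - 3

deg p = 4.
By symmetry, the z-axis is an axis of rotation, so x and y enter only as x² + y².
Against the integer gridlines: a circular section at z = 2 has radius exactly 1.
Solving for integer coefficients yields p as stated.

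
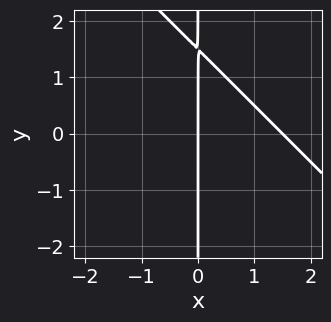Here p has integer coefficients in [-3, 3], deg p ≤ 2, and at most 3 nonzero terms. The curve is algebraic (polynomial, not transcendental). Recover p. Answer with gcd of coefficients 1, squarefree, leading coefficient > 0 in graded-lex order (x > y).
2*x^2 + 2*x*y - 3*x

Degree: no degree-1 curve has this shape, so deg p = 2.
Reading off the gridlines: the visible y-axis segment lies entirely on the curve; one x-axis crossing is at x = 0.
Putting this together gives p.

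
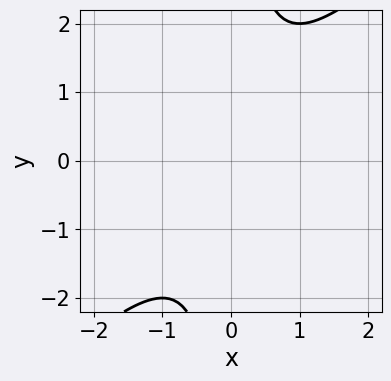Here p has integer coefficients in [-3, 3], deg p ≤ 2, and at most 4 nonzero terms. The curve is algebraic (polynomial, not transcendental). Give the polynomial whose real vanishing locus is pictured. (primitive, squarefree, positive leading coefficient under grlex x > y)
x^2 - x*y + 1

First, deg p = 2. A generic line meets the curve in up to 2 points.
Next, observable constraints: no x-intercept at any integer in the box; no y-intercept at any integer in the box.
Finally, solving for integer coefficients yields p as stated.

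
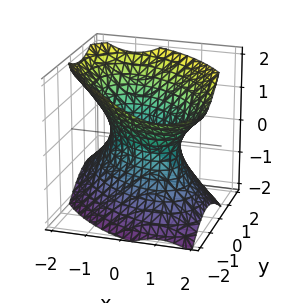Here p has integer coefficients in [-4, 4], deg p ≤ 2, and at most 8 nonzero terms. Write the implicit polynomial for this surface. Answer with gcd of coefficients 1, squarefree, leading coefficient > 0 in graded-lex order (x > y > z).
First, deg p = 2. No degree-1 surface has this shape.
Next, checking where it meets the axes: among the integer gridlines, it crosses the x-axis at x ∈ {-1, 1}; no z-intercept at any integer in the box; the y-axis gridline crossings are at y ∈ {-1, 1}.
Finally, fitting integer coefficients to these (and the overall shape) gives p.

3*x^2 + 3*x*y + 3*y^2 + y*z - 3*z^2 - 3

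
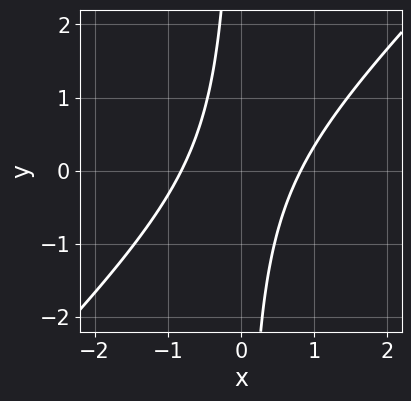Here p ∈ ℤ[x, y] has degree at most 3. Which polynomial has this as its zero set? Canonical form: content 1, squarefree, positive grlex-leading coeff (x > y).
First, degree: a generic line meets the curve in up to 2 points, so deg p = 2.
Then, against the integer gridlines: it misses every integer gridline on the y-axis.
Finally, assembling these constraints gives the stated polynomial.

3*x^2 - 3*x*y - 2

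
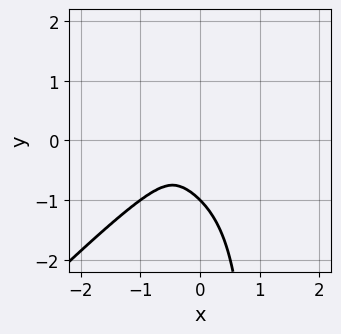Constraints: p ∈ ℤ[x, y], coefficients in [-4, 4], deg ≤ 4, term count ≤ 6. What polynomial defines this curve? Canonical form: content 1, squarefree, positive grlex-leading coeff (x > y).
(a) deg p = 4.
(b) Reading off the gridlines: one y-axis crossing is at y = -1.
(c) These observations pin down the coefficients.

2*x^4 + x^3*y - 3*x*y^3 + 3*y^3 + 3*y^2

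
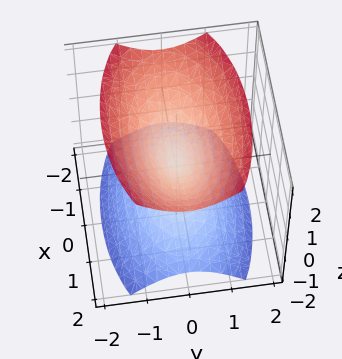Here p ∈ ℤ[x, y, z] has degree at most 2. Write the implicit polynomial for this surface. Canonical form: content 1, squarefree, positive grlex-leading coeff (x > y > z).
x^2 + 3*y^2 - 2*z^2

1. There are 2 components. Treating them together as one polynomial.
2. The degree is 2 — two nappes meeting at a single point; a quadric.
3. Symmetries: the z ↦ −z reflection is a symmetry, so z appears only in even powers; mirror symmetry x ↦ −x ⇒ only even powers of x; mirror symmetry y ↦ −y ⇒ only even powers of y.
4. Checking where it meets the axes: one x-axis crossing is at x = 0; it meets the y-axis at y = 0 (among the integer gridlines).
5. Matching integer coefficients to the picture gives p.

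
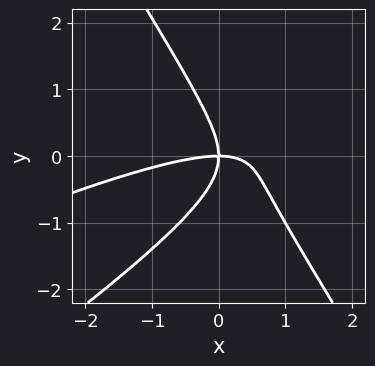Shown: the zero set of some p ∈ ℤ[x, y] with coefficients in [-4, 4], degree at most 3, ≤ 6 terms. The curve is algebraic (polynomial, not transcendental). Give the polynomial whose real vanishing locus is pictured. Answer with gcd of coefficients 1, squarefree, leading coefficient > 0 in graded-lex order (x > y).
(a) Degree: the shape is more complex than any degree-2 curve, so deg p = 3.
(b) From the axis intercepts and sections: it crosses the y-axis at the gridline y = 0; one x-axis crossing is at x = 0.
(c) Matching integer coefficients to the picture gives p.

x^3 - 3*x^2*y + x*y^2 + 2*y^3 + 3*x*y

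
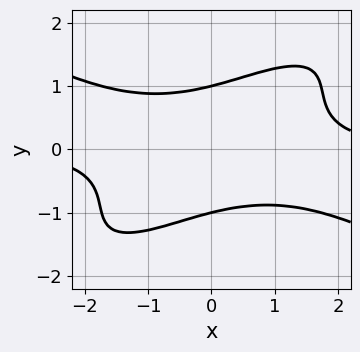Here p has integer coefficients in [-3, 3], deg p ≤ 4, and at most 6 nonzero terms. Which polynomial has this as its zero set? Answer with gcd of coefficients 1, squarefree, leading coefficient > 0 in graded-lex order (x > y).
x^3*y - 3*x*y^3 + 3*y^4 - 3

The degree is 4 — the shape is more complex than any degree-3 curve.
From the axis intercepts and sections: the curve avoids every integer x-axis point in the box; among the integer gridlines, it crosses the y-axis at y ∈ {-1, 1}.
Assembling these constraints gives the stated polynomial.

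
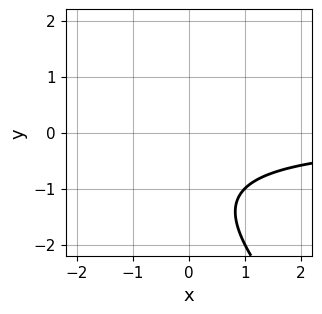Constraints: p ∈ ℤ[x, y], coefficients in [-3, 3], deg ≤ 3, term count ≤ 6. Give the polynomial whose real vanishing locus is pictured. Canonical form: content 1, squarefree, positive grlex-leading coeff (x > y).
First, deg p = 2. A generic line meets the curve in up to 2 points.
Then, from the visible intercepts: no y-intercept at any integer in the box; no x-intercept at any integer in the box.
Finally, assembling these constraints gives the stated polynomial.

x*y + y^2 + 2*y + 2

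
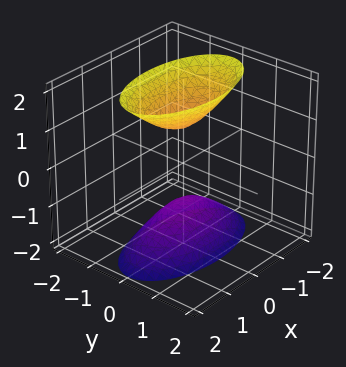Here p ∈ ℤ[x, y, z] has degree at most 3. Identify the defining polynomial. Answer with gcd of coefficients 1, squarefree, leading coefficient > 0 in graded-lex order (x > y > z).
1. There are 2 components. Treating them together as one polynomial.
2. The degree is 2 — two separate bowl-shaped sheets opening away from each other; a quadric.
3. Symmetries: the x ↦ −x reflection is a symmetry, so x appears only in even powers; it's symmetric under z → −z, forcing even powers of z; it's symmetric under y → −y, forcing even powers of y.
4. Observable constraints: the surface avoids every integer y-axis point in the box; among the integer gridlines, it crosses the z-axis at z ∈ {-1, 1}.
5. Fitting integer coefficients to these (and the overall shape) gives p.

x^2 + 3*y^2 - z^2 + 1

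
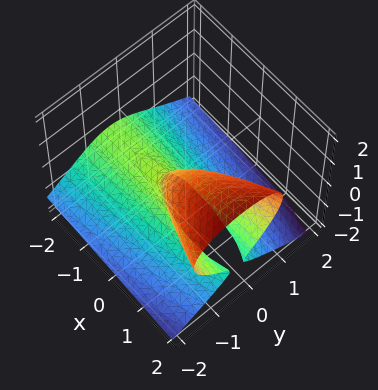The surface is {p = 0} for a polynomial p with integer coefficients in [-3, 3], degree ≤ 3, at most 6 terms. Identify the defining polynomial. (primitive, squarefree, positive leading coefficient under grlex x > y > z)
2*z^3 - 2*x*z + 3*y^2 - x + 2*y

First, the degree is 3 — the shape is more complex than any degree-2 surface.
Next, against the integer gridlines: one x-axis crossing is at x = 0; one y-axis crossing is at y = 0.
Finally, the integer polynomial consistent with all of this is the stated p.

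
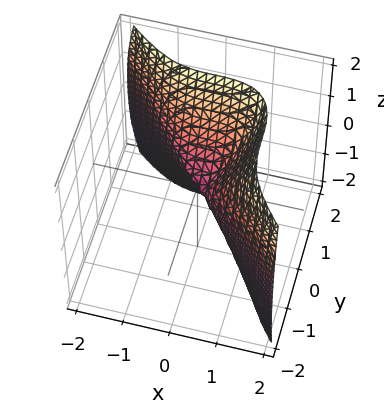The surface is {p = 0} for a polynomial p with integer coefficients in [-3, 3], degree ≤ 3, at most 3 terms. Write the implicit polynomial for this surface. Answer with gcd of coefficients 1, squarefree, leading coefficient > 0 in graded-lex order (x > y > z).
deg p = 3. A generic line meets the surface in up to 3 points.
From the axis intercepts and sections: one x-axis crossing is at x = 0; it meets the y-axis at y = 0 (among the integer gridlines); one z-axis crossing is at z = 0.
Fitting integer coefficients to these (and the overall shape) gives p.

2*x^3 + 2*y^3 - z^2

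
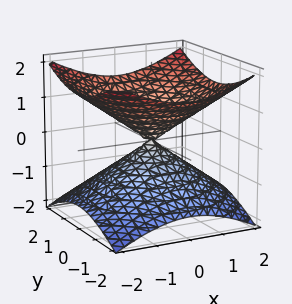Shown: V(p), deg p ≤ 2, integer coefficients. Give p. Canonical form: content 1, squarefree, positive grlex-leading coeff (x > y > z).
x^2 + y^2 - 2*z^2

(a) Degree: two nappes meeting at a single point; a quadric, so deg p = 2.
(b) Symmetries: it's symmetric under z → −z, forcing even powers of z; the z-axis is an axis of rotation, so x and y enter only as x² + y².
(c) Reading off the gridlines: one z-axis crossing is at z = 0; it meets the y-axis at y = 0 (among the integer gridlines); one x-axis crossing is at x = 0.
(d) Assembling these constraints gives the stated polynomial.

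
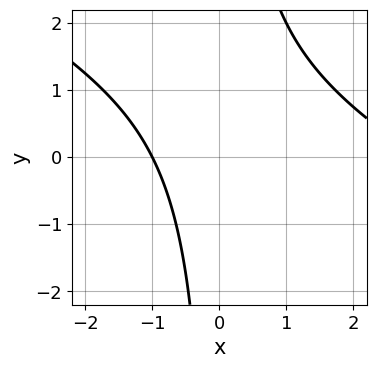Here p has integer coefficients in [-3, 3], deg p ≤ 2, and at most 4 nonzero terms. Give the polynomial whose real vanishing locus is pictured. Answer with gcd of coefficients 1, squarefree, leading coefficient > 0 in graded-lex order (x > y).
(a) The degree is 2 — a generic line meets the curve in up to 2 points.
(b) Against the integer gridlines: no y-intercept at any integer in the box; it crosses the x-axis at the gridline x = -1.
(c) Putting this together gives p.

x^2 + 2*x*y - 2*x - 3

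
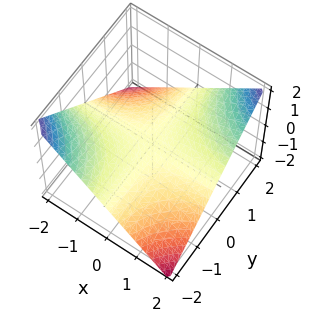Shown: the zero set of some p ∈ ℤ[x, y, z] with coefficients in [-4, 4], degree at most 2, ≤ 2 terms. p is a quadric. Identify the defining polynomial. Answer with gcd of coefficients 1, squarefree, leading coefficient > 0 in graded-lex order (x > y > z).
x*y - 2*z

The degree is 2 — a saddle surface; a quadric.
From the axis intercepts and sections: every point of the x-axis in the box is on the surface; the visible y-axis segment lies entirely on the surface; it crosses the z-axis at the gridline z = 0.
Fitting integer coefficients to these (and the overall shape) gives p.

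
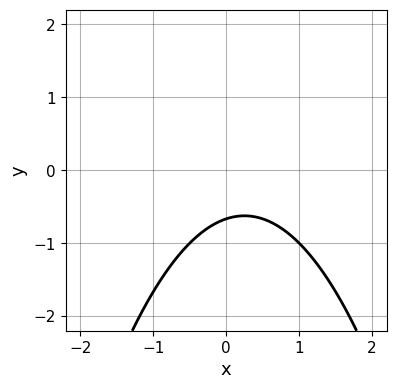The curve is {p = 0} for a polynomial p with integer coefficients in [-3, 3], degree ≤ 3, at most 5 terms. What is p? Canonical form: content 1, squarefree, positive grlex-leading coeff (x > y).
2*x^2 - x + 3*y + 2

First, deg p = 2.
Next, checking where it meets the axes: the curve avoids every integer x-axis point in the box.
Finally, these observations pin down the coefficients.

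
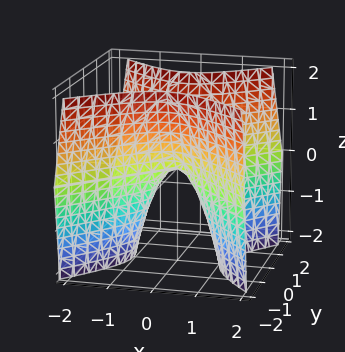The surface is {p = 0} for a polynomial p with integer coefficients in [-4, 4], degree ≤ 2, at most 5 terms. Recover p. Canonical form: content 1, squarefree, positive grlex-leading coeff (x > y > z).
2*x^2 - 2*y^2 + z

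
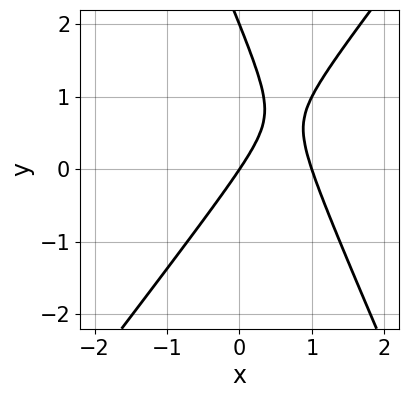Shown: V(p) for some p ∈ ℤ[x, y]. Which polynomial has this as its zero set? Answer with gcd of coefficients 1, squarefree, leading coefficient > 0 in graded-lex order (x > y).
(a) deg p = 2. The shape is more complex than any degree-1 curve.
(b) From the axis intercepts and sections: among the integer gridlines, it crosses the x-axis at x ∈ {0, 1}; the y-axis gridline crossings are at y ∈ {0, 2}.
(c) Assembling these constraints gives the stated polynomial.

3*x^2 - x*y - y^2 - 3*x + 2*y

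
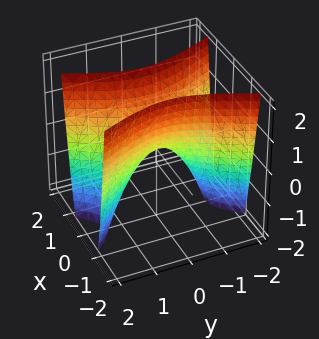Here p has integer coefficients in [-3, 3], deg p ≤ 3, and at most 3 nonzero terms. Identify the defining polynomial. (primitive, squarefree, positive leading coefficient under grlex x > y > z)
First, the degree is 2 — a hyperbolic paraboloid; a quadric.
Then, symmetries: the y ↦ −y reflection is a symmetry, so y appears only in even powers; the x ↦ −x reflection is a symmetry, so x appears only in even powers.
Next, checking where it meets the axes: one x-axis crossing is at x = 0; one z-axis crossing is at z = 0; one y-axis crossing is at y = 0.
Finally, these observations pin down the coefficients.

3*x^2 - y^2 - z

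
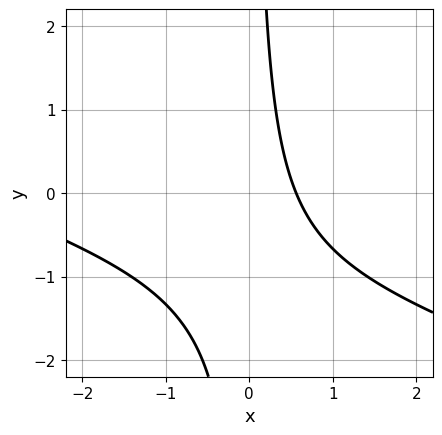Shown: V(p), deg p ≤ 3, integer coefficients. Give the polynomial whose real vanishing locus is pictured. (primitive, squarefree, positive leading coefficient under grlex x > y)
x^2 + 3*x*y + 3*x - 2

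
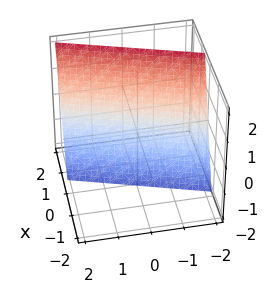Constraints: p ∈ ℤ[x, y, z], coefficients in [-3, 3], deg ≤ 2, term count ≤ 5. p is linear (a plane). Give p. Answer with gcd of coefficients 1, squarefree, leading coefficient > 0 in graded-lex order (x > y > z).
3*x - y - z - 2

Degree: the surface is flat (a plane), so deg p = 1.
From the axis intercepts and sections: it meets the z-axis at z = -2 (among the integer gridlines); it meets the y-axis at y = -2 (among the integer gridlines).
Fitting integer coefficients to these (and the overall shape) gives p.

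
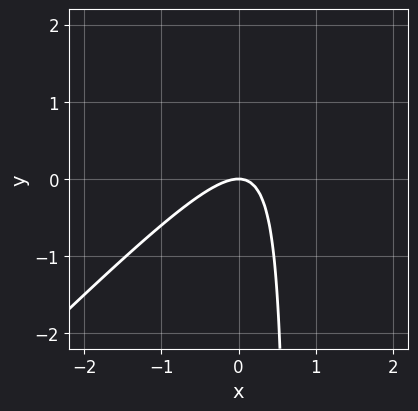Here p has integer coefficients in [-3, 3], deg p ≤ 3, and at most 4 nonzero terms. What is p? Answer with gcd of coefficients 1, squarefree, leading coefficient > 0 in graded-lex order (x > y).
3*x^2 - 3*x*y + 2*y

1. deg p = 2. A generic line meets the curve in up to 2 points.
2. Checking where it meets the axes: one y-axis crossing is at y = 0; it meets the x-axis at x = 0 (among the integer gridlines).
3. Together with the visible shape, these determine p as stated.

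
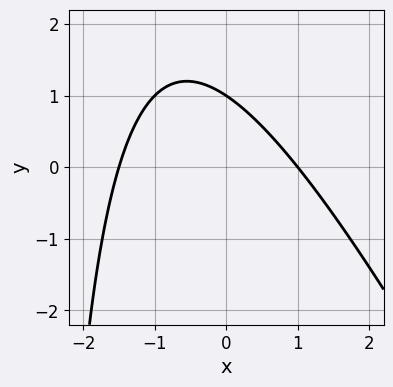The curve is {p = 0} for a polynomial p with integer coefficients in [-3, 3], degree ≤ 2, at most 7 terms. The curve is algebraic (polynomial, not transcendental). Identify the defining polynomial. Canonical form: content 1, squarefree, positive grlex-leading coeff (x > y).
The degree is 2 — the shape is more complex than any degree-1 curve.
Reading off the gridlines: one x-axis crossing is at x = 1; one y-axis crossing is at y = 1.
The integer polynomial consistent with all of this is the stated p.

2*x^2 + x*y + x + 3*y - 3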